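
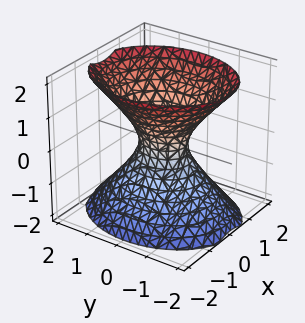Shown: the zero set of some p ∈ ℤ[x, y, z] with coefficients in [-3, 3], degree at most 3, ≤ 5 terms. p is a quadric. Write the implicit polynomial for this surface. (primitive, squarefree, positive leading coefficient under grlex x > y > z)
3*x^2 + 2*y^2 - 2*z^2 - 1

First, the degree is 2 — one connected sheet with a waist; a quadric.
Then, symmetries: mirror symmetry x ↦ −x ⇒ only even powers of x; the y ↦ −y reflection is a symmetry, so y appears only in even powers; the z ↦ −z reflection is a symmetry, so z appears only in even powers.
Then, checking where it meets the axes: no z-intercept at any integer in the box.
Finally, the integer polynomial consistent with all of this is the stated p.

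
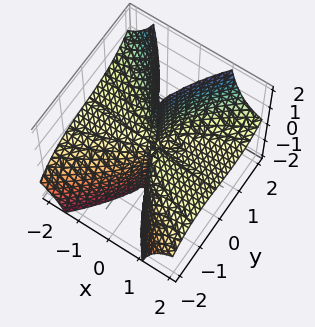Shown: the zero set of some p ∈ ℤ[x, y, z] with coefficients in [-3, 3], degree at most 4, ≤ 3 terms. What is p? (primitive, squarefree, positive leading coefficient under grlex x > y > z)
(a) deg p = 3. A generic line meets the surface in up to 3 points.
(b) From the visible intercepts: every point of the z-axis in the box is on the surface; every point of the x-axis in the box is on the surface; it crosses the y-axis at the gridline y = 0.
(c) Fitting integer coefficients to these (and the overall shape) gives p.

3*x^2*z - y^3 + x*y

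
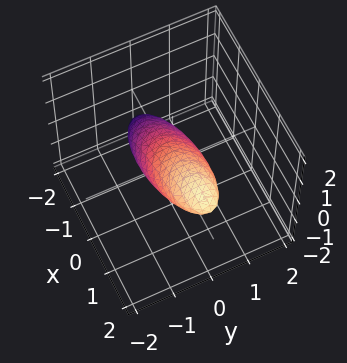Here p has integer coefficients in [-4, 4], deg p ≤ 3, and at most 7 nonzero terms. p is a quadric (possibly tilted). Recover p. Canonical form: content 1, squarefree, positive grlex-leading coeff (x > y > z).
x^2 - 3*x*z + 2*y^2 + 3*z^2 - 1

1. The degree is 2 — the shape is more complex than any degree-1 surface.
2. From the visible intercepts: among the integer gridlines, it crosses the x-axis at x ∈ {-1, 1}.
3. Matching integer coefficients to the picture gives p.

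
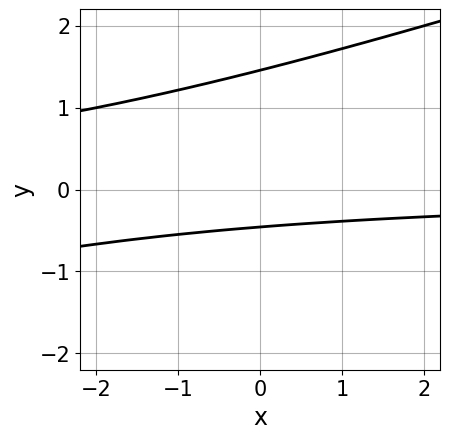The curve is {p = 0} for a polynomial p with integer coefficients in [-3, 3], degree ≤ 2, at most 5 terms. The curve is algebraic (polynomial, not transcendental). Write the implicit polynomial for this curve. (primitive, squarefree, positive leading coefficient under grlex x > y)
x*y - 3*y^2 + 3*y + 2

1. The degree is 2 — the shape is more complex than any degree-1 curve.
2. Reading off the gridlines: the curve avoids every integer x-axis point in the box.
3. Putting this together gives p.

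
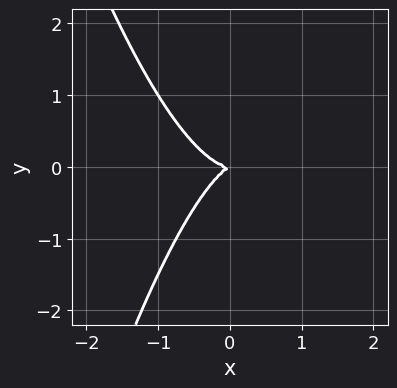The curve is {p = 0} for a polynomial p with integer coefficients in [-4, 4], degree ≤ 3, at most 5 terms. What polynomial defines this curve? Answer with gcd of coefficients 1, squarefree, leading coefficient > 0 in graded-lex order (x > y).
1. The degree is 3 — the shape is more complex than any degree-2 curve.
2. From the axis intercepts and sections: it meets the y-axis at y = 0 (among the integer gridlines); it crosses the x-axis at the gridline x = 0.
3. These observations pin down the coefficients.

3*x^3 - x*y + 2*y^2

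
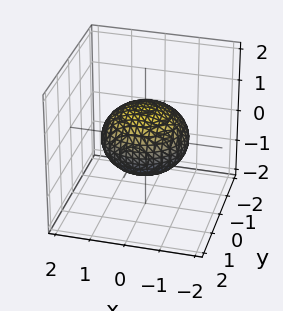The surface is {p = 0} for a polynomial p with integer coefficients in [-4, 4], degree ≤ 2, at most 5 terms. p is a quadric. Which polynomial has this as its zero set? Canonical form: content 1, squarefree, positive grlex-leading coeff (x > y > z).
(a) The degree is 2 — bounded and convex; a quadric.
(b) Symmetries: the surface is invariant under rotation about z: p = q(x² + y², z); mirror symmetry z ↦ −z ⇒ only even powers of z.
(c) Checking where it meets the axes: a circular section at z = 0 has radius between 1 and 2; among the integer gridlines, it crosses the z-axis at z ∈ {-1, 1}.
(d) Together with the visible shape, these determine p as stated.

2*x^2 + 2*y^2 + 3*z^2 - 3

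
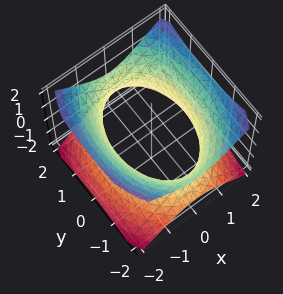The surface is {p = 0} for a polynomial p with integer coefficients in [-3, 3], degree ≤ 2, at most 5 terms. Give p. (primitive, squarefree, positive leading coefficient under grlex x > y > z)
1. deg p = 2.
2. Symmetries: the x ↦ −x reflection is a symmetry, so x appears only in even powers; mirror symmetry y ↦ −y ⇒ only even powers of y; the z ↦ −z reflection is a symmetry, so z appears only in even powers.
3. Checking where it meets the axes: no z-intercept at any integer in the box.
4. Fitting integer coefficients to these (and the overall shape) gives p.

2*x^2 + y^2 - 2*z^2 - 3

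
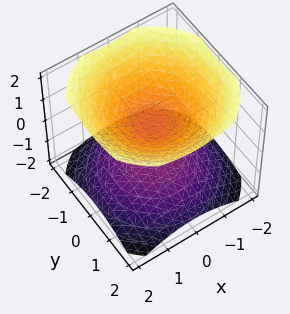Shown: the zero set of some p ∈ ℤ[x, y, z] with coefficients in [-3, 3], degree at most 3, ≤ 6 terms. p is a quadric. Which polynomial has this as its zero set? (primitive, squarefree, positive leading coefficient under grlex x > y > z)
I count 2 distinct pieces. They look like related sheets of one shape, so recover p as a whole.
deg p = 2. Two sheets facing apart; a quadric.
Symmetries: the z-axis is an axis of rotation, so x and y enter only as x² + y²; mirror symmetry z ↦ −z ⇒ only even powers of z.
From the visible intercepts: no y-intercept at any integer in the box; the surface avoids every integer x-axis point in the box; a circular section at z = 1 has radius exactly 1.
Assembling these constraints gives the stated polynomial.

2*x^2 + 2*y^2 - 3*z^2 + 1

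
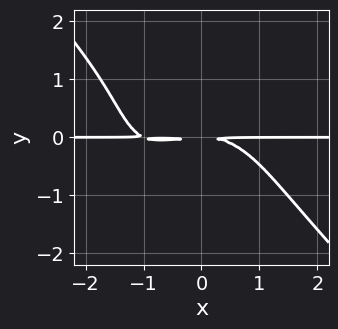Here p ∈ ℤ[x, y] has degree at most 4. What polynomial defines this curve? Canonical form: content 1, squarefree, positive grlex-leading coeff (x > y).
deg p = 4. No degree-3 curve has this shape.
From the axis intercepts and sections: every point of the x-axis in the box is on the curve.
Putting this together gives p.

x^3*y + y^4 + x^2*y + x*y^2 + 3*y^2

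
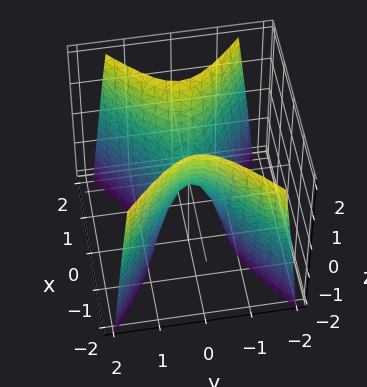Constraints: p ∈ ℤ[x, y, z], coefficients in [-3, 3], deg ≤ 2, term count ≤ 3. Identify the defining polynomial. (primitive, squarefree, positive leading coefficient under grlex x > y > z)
(a) deg p = 2. A saddle surface; a quadric.
(b) Symmetries: the y ↦ −y reflection is a symmetry, so y appears only in even powers; mirror symmetry x ↦ −x ⇒ only even powers of x.
(c) From the visible intercepts: it meets the z-axis at z = 0 (among the integer gridlines); it crosses the x-axis at the gridline x = 0; it crosses the y-axis at the gridline y = 0.
(d) Solving for integer coefficients yields p as stated.

2*x^2 - 3*y^2 - z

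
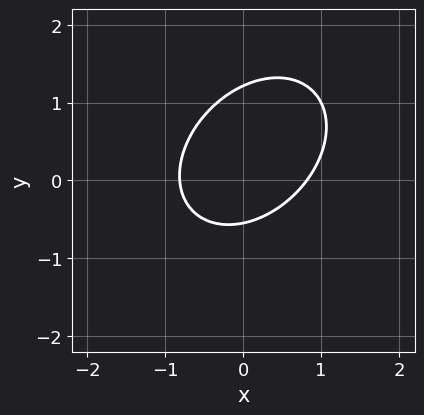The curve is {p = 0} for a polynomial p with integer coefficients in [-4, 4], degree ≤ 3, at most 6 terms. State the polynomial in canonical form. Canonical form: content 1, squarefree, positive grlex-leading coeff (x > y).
3*x^2 - 2*x*y + 3*y^2 - 2*y - 2

1. Degree: no degree-1 curve has this shape, so deg p = 2.
2. Solving for integer coefficients yields p as stated.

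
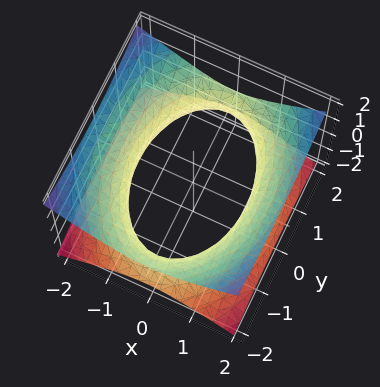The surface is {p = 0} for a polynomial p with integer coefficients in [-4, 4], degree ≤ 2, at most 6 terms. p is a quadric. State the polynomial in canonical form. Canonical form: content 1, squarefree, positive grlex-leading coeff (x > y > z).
2*x^2 + y^2 - 3*z^2 - 3

deg p = 2.
Symmetries: the y ↦ −y reflection is a symmetry, so y appears only in even powers; mirror symmetry z ↦ −z ⇒ only even powers of z; mirror symmetry x ↦ −x ⇒ only even powers of x.
Against the integer gridlines: it misses every integer gridline on the z-axis.
The integer polynomial consistent with all of this is the stated p.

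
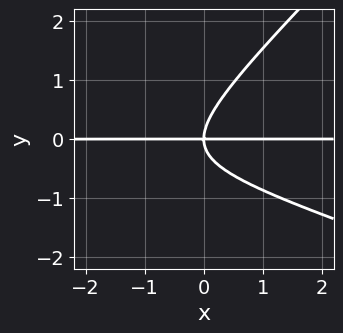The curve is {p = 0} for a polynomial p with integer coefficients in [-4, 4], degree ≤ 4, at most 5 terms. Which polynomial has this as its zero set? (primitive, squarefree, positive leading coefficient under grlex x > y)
x^2*y + 2*x*y^2 - 3*y^3 + 3*x*y

1. The degree is 3 — no degree-2 curve has this shape.
2. Against the integer gridlines: one y-axis crossing is at y = 0; the visible x-axis segment lies entirely on the curve.
3. Together with the visible shape, these determine p as stated.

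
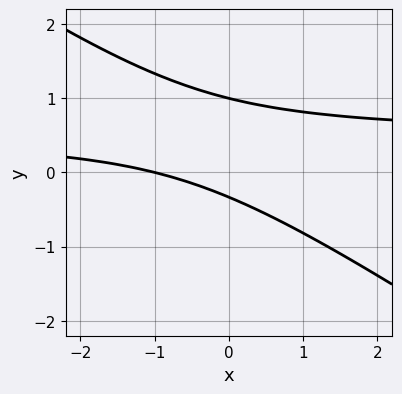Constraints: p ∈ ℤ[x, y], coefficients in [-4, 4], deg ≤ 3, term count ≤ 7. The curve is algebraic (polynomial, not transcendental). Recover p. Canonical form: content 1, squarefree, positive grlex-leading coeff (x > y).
2*x*y + 3*y^2 - x - 2*y - 1

(a) deg p = 2. No degree-1 curve has this shape.
(b) Reading off the gridlines: one y-axis crossing is at y = 1; it meets the x-axis at x = -1 (among the integer gridlines).
(c) Fitting integer coefficients to these (and the overall shape) gives p.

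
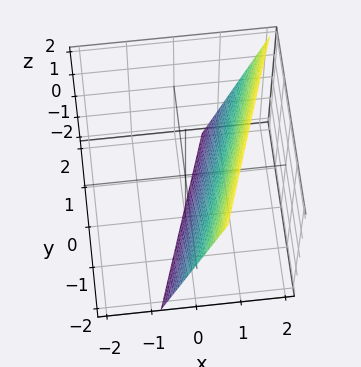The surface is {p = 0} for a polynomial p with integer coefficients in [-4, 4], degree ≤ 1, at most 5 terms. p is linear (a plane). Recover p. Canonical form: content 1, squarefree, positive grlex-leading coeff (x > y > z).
The degree is 1 — every cross-section is a straight line — this is a plane.
From the visible intercepts: it crosses the y-axis at the gridline y = -2; one z-axis crossing is at z = -2.
Fitting integer coefficients to these (and the overall shape) gives p.

3*x - y - z - 2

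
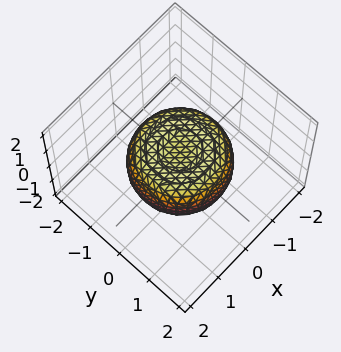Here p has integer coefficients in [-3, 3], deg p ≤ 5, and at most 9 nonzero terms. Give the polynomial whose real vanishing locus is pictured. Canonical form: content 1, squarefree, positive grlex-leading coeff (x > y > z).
x^4 + 2*x^2*y^2 + y^4 - x^2 - y^2 + 2*z^2 - 1

1. The degree is 4 — the shape is more complex than any degree-3 surface.
2. Symmetries: the z-axis is an axis of rotation, so x and y enter only as x² + y².
3. From the visible intercepts: a circular section at z = 0 has radius between 1 and 2.
4. Together with the visible shape, these determine p as stated.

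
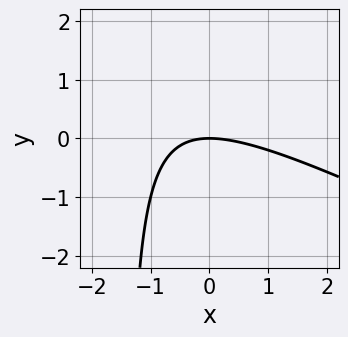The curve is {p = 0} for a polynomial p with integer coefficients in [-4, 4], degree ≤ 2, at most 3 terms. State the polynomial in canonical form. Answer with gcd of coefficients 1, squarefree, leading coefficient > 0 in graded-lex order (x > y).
x^2 + 2*x*y + 3*y

deg p = 2. A generic line meets the curve in up to 2 points.
Reading off the gridlines: it meets the x-axis at x = 0 (among the integer gridlines); one y-axis crossing is at y = 0.
These observations pin down the coefficients.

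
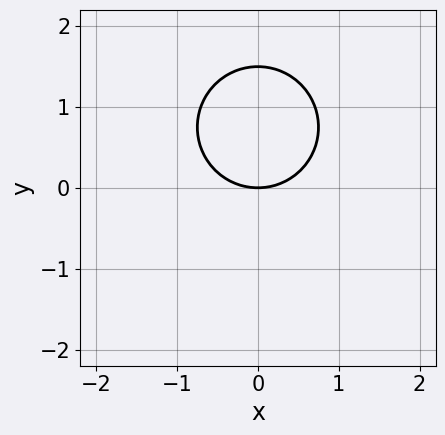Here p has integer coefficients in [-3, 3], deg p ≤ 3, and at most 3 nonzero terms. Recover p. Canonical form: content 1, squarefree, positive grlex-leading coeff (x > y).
2*x^2 + 2*y^2 - 3*y

First, the degree is 2 — a generic line meets the curve in up to 2 points.
Next, symmetries: it's symmetric under x → −x, forcing even powers of x.
Next, from the visible intercepts: one x-axis crossing is at x = 0; it meets the y-axis at y = 0 (among the integer gridlines).
Finally, assembling these constraints gives the stated polynomial.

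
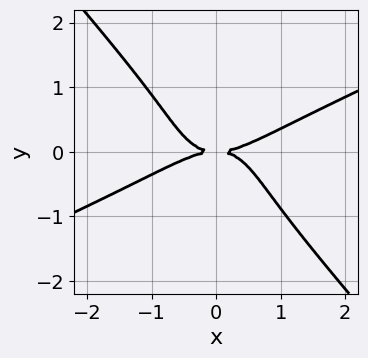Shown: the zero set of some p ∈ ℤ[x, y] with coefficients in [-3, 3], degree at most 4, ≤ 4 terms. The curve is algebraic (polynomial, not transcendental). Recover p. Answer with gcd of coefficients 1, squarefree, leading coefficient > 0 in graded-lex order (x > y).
(a) Degree: no degree-3 curve has this shape, so deg p = 4.
(b) Checking where it meets the axes: it crosses the y-axis at the gridline y = 0; one x-axis crossing is at x = 0.
(c) Together with the visible shape, these determine p as stated.

x^4 - 2*x^3*y - 2*y^4 - 2*y^2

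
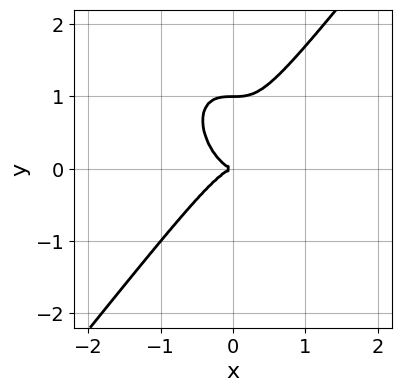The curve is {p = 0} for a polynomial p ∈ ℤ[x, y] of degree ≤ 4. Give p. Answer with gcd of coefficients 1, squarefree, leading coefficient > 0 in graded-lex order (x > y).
2*x^3 - y^3 + y^2

1. Degree: the shape is more complex than any degree-2 curve, so deg p = 3.
2. Checking where it meets the axes: it meets the x-axis at x = 0 (among the integer gridlines); the y-axis gridline crossings are at y ∈ {0, 1}.
3. Putting this together gives p.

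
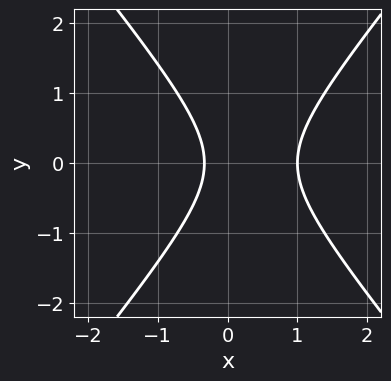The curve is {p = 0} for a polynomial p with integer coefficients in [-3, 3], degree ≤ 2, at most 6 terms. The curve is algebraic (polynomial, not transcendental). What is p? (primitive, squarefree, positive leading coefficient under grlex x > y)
First, the degree is 2 — the shape is more complex than any degree-1 curve.
Next, symmetries: the y ↦ −y reflection is a symmetry, so y appears only in even powers.
Next, from the visible intercepts: one x-axis crossing is at x = 1; it misses every integer gridline on the y-axis.
Finally, the integer polynomial consistent with all of this is the stated p.

3*x^2 - 2*y^2 - 2*x - 1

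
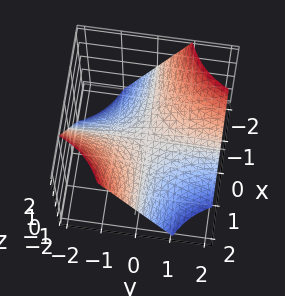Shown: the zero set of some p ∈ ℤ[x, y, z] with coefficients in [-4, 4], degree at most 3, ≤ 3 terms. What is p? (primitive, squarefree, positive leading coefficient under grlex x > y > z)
(a) The degree is 2 — a saddle surface; a quadric.
(b) Observable constraints: the visible y-axis segment lies entirely on the surface; it meets the z-axis at z = 0 (among the integer gridlines); the visible x-axis segment lies entirely on the surface.
(c) Fitting integer coefficients to these (and the overall shape) gives p.

x*y + z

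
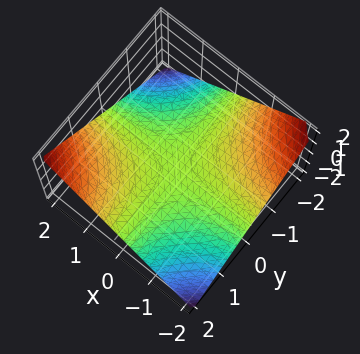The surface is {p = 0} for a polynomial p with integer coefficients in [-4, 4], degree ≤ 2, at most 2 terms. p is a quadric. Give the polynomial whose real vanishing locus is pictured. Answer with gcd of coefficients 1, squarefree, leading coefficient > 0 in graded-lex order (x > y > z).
1. deg p = 2. A saddle surface; a quadric.
2. Observable constraints: it meets the z-axis at z = 0 (among the integer gridlines); every point of the x-axis in the box is on the surface; the visible y-axis segment lies entirely on the surface.
3. Matching integer coefficients to the picture gives p.

x*y - 2*z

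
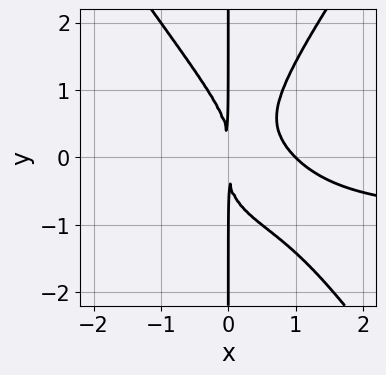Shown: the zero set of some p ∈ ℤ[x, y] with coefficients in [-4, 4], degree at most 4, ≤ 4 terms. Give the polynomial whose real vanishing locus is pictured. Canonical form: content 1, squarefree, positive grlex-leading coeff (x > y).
2*x^3*y - x*y^3 + 2*x^3 - 2*x^2

First, the degree is 4 — the shape is more complex than any degree-3 curve.
Next, from the visible intercepts: it crosses the x-axis at the gridline x = 1; every point of the y-axis in the box is on the curve.
Finally, assembling these constraints gives the stated polynomial.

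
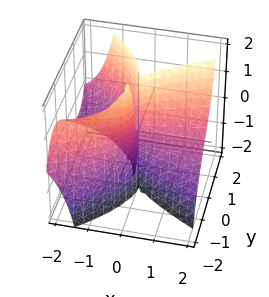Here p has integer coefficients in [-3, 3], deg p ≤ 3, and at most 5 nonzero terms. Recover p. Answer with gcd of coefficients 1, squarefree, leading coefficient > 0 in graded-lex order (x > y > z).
The degree is 3 — the shape is more complex than any degree-2 surface.
Against the integer gridlines: the visible z-axis segment lies entirely on the surface; the visible x-axis segment lies entirely on the surface; it meets the y-axis at y = 0 (among the integer gridlines).
Putting this together gives p.

x^2*z - y^3 - 2*x*y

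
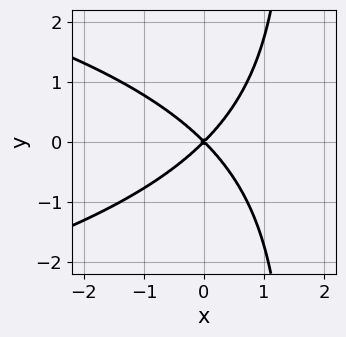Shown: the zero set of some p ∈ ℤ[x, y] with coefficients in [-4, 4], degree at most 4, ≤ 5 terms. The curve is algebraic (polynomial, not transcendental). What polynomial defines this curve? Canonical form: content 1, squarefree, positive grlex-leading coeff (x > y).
(a) deg p = 3. No degree-2 curve has this shape.
(b) Symmetries: the y ↦ −y reflection is a symmetry, so y appears only in even powers.
(c) From the visible intercepts: it crosses the x-axis at the gridline x = 0; it crosses the y-axis at the gridline y = 0.
(d) Fitting integer coefficients to these (and the overall shape) gives p.

2*x*y^2 + 3*x^2 - 3*y^2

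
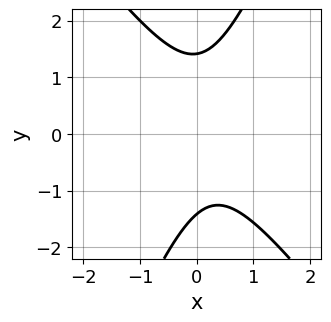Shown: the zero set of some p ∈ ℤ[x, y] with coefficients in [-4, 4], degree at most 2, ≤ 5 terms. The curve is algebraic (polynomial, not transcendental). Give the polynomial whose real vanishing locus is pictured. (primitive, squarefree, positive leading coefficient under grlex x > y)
3*x^2 + x*y - y^2 - x + 2

deg p = 2.
Observable constraints: it misses every integer gridline on the x-axis.
Together with the visible shape, these determine p as stated.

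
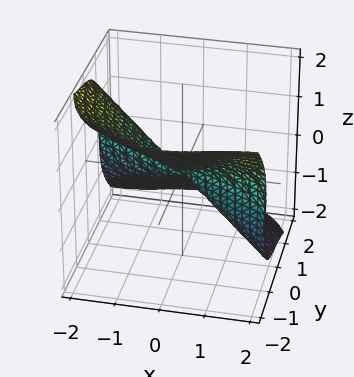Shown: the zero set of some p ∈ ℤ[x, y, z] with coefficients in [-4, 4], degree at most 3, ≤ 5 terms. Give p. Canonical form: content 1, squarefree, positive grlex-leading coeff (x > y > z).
2*x^3 + 3*x^2*y + 3*y^3 - 2*y*z^2 + 3*z^3

(a) The degree is 3 — the shape is more complex than any degree-2 surface.
(b) Observable constraints: it crosses the z-axis at the gridline z = 0; it crosses the x-axis at the gridline x = 0.
(c) These observations pin down the coefficients.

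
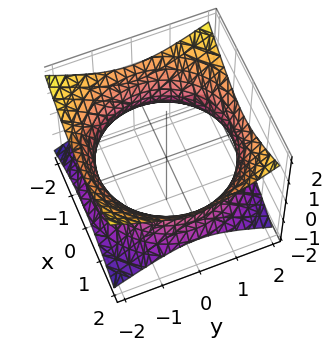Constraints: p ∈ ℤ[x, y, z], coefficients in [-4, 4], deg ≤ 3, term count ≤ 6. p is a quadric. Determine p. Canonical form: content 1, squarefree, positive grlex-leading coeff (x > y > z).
x^2 + y^2 - 2*z^2 - 3

(a) Degree: an hourglass — one-sheet hyperboloid; a quadric, so deg p = 2.
(b) Symmetries: it's symmetric under z → −z, forcing even powers of z; the z-axis is an axis of rotation, so x and y enter only as x² + y².
(c) Observable constraints: the surface avoids every integer z-axis point in the box; a circular section at z = 0 has radius between 1 and 2.
(d) Fitting integer coefficients to these (and the overall shape) gives p.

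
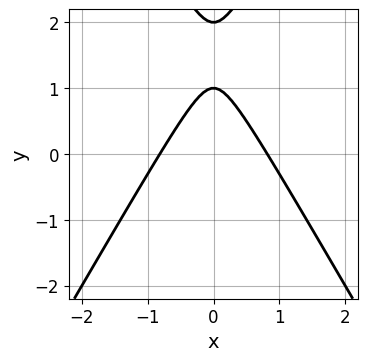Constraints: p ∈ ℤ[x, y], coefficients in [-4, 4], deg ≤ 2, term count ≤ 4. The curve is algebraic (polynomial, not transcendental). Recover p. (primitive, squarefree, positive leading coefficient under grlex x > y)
(a) Degree: a generic line meets the curve in up to 2 points, so deg p = 2.
(b) Symmetries: mirror symmetry x ↦ −x ⇒ only even powers of x.
(c) Against the integer gridlines: the y-axis gridline crossings are at y ∈ {1, 2}.
(d) Matching integer coefficients to the picture gives p.

3*x^2 - y^2 + 3*y - 2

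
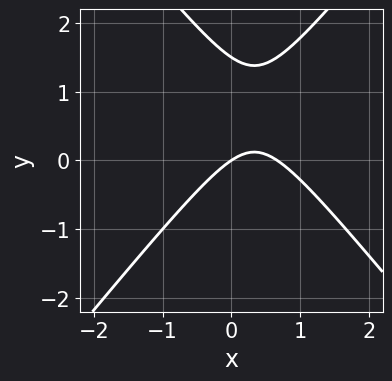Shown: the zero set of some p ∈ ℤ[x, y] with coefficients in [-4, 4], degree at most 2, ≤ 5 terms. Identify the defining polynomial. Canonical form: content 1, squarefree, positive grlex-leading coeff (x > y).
3*x^2 - 2*y^2 - 2*x + 3*y

Degree: the shape is more complex than any degree-1 curve, so deg p = 2.
Observable constraints: it meets the x-axis at x = 0 (among the integer gridlines); it meets the y-axis at y = 0 (among the integer gridlines).
Matching integer coefficients to the picture gives p.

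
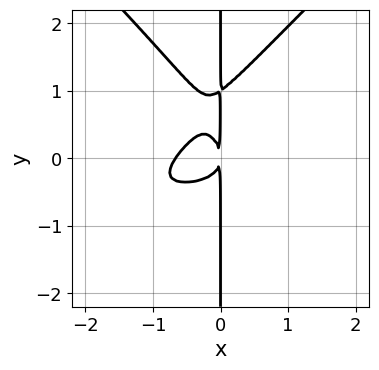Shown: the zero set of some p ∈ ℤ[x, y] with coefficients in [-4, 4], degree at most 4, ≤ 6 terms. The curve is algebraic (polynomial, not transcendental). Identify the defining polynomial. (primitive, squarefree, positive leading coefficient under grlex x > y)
3*x^3*y - 3*x*y^3 + 3*x^3 + 3*x*y^2 + 2*x^2

(a) The degree is 4 — a generic line meets the curve in up to 4 points.
(b) Checking where it meets the axes: every point of the y-axis in the box is on the curve.
(c) Together with the visible shape, these determine p as stated.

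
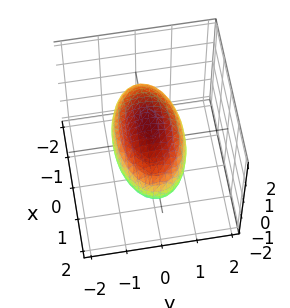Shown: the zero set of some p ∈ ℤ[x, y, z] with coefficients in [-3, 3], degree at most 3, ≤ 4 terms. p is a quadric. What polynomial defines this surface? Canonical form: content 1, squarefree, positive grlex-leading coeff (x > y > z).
x^2 + 3*y^2 + 3*z^2 - 3

First, deg p = 2.
Next, symmetries: mirror symmetry y ↦ −y ⇒ only even powers of y; the x ↦ −x reflection is a symmetry, so x appears only in even powers; mirror symmetry z ↦ −z ⇒ only even powers of z.
Next, from the axis intercepts and sections: among the integer gridlines, it crosses the z-axis at z ∈ {-1, 1}; among the integer gridlines, it crosses the y-axis at y ∈ {-1, 1}.
Finally, assembling these constraints gives the stated polynomial.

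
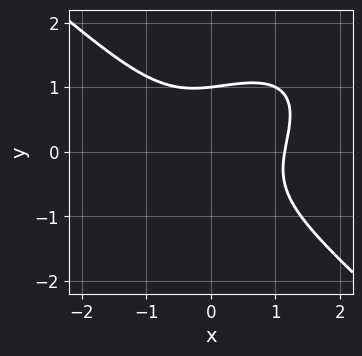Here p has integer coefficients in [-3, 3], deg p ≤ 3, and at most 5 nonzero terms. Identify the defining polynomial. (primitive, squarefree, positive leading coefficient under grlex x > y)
1. deg p = 3. The shape is more complex than any degree-2 curve.
2. From the visible intercepts: one y-axis crossing is at y = 1.
3. These observations pin down the coefficients.

2*x^3 - x^2*y - x*y^2 + 3*y^3 - 3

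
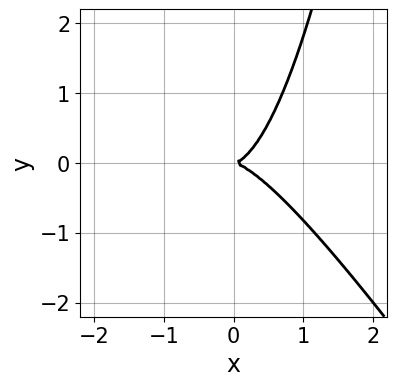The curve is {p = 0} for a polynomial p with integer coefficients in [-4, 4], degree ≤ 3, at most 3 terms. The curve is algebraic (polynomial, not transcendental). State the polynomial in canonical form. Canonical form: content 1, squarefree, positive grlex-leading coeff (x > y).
3*x^3 + 2*x^2*y - 2*y^2

1. The degree is 3 — the shape is more complex than any degree-2 curve.
2. Observable constraints: it crosses the x-axis at the gridline x = 0; one y-axis crossing is at y = 0.
3. Assembling these constraints gives the stated polynomial.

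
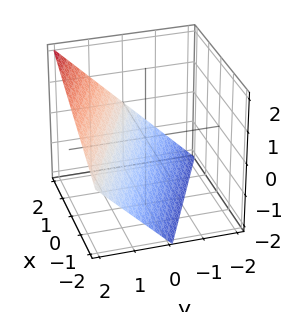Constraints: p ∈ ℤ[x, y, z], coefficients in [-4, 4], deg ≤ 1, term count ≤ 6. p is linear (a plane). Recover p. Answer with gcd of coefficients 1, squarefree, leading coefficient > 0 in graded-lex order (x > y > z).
x + 2*y - 2*z - 2

First, degree: the surface is flat (a plane), so deg p = 1.
Next, from the axis intercepts and sections: it meets the x-axis at x = 2 (among the integer gridlines); one y-axis crossing is at y = 1; one z-axis crossing is at z = -1.
Finally, putting this together gives p.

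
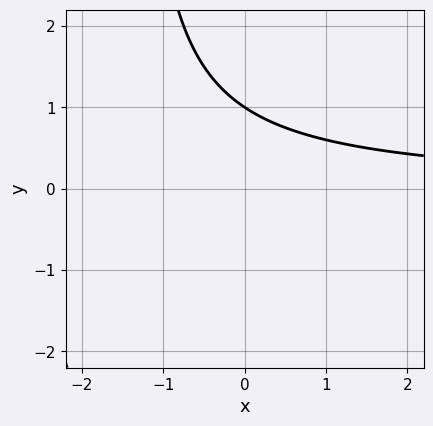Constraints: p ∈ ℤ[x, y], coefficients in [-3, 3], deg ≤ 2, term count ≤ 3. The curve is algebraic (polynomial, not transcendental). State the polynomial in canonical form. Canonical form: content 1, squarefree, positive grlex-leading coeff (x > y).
deg p = 2. A generic line meets the curve in up to 2 points.
Against the integer gridlines: it crosses the y-axis at the gridline y = 1; it misses every integer gridline on the x-axis.
Assembling these constraints gives the stated polynomial.

2*x*y + 3*y - 3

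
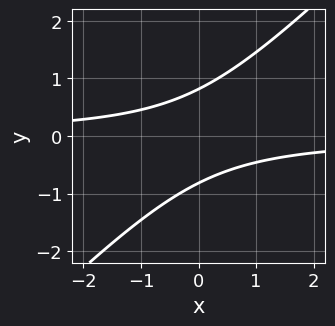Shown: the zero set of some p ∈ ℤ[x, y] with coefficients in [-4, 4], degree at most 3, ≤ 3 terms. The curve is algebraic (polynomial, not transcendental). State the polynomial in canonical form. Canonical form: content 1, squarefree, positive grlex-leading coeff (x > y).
(a) deg p = 2.
(b) Checking where it meets the axes: no x-intercept at any integer in the box.
(c) These observations pin down the coefficients.

3*x*y - 3*y^2 + 2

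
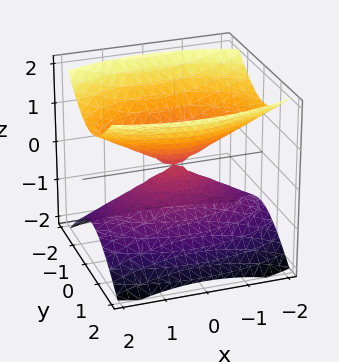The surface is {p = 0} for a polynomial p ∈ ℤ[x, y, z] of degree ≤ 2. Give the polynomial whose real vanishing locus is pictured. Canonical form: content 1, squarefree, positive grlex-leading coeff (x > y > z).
x^2 + 3*y^2 - 3*z^2

First, the picture has 2 separate pieces.
Next, the degree is 2 — a double cone through the origin; a quadric.
Next, symmetries: the y ↦ −y reflection is a symmetry, so y appears only in even powers; the x ↦ −x reflection is a symmetry, so x appears only in even powers; mirror symmetry z ↦ −z ⇒ only even powers of z.
Next, observable constraints: it meets the x-axis at x = 0 (among the integer gridlines); one y-axis crossing is at y = 0.
Finally, together with the visible shape, these determine p as stated.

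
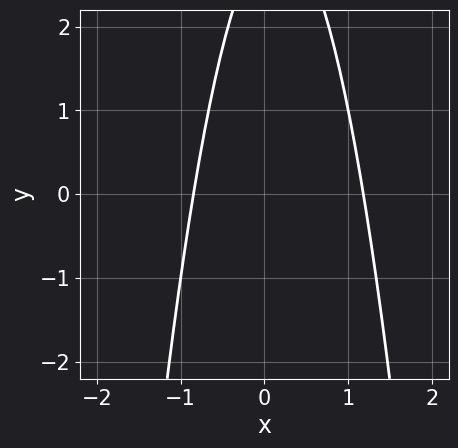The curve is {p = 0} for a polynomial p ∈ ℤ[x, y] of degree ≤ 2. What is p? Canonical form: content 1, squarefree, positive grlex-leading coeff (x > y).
The degree is 2 — no degree-1 curve has this shape.
Observable constraints: the curve avoids every integer y-axis point in the box.
Solving for integer coefficients yields p as stated.

3*x^2 - x + y - 3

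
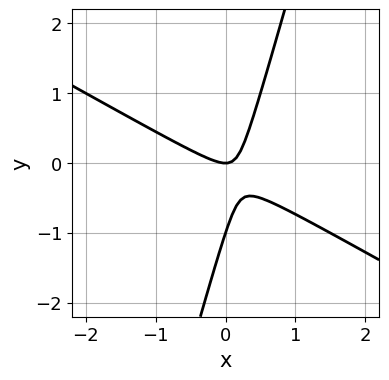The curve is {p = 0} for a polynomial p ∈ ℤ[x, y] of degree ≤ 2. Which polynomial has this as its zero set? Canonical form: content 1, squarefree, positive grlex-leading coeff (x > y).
1. Degree: the shape is more complex than any degree-1 curve, so deg p = 2.
2. Reading off the gridlines: it meets the x-axis at x = 0 (among the integer gridlines); among the integer gridlines, it crosses the y-axis at y ∈ {-1, 0}.
3. The integer polynomial consistent with all of this is the stated p.

2*x^2 + 3*x*y - y^2 - y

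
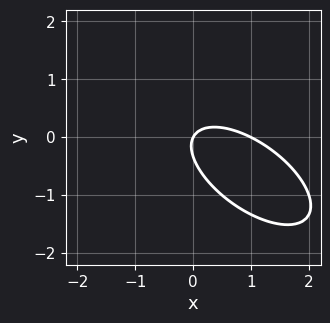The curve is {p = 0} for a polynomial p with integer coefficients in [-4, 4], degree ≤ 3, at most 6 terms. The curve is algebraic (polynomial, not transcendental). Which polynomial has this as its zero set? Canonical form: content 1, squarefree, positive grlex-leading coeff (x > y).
First, the degree is 2 — no degree-1 curve has this shape.
Next, against the integer gridlines: it crosses the y-axis at the gridline y = 0; among the integer gridlines, it crosses the x-axis at x ∈ {0, 1}.
Finally, fitting integer coefficients to these (and the overall shape) gives p.

2*x^2 + 3*x*y + 3*y^2 - 2*x + y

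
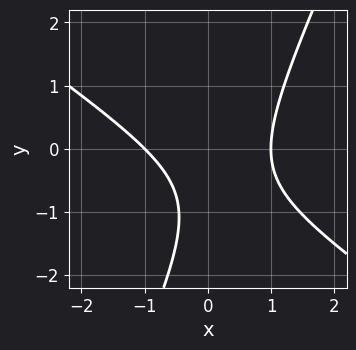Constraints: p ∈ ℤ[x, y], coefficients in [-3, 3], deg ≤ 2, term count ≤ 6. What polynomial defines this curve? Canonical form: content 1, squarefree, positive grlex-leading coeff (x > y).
3*x^2 + 3*x*y - 2*y^2 - 3*y - 3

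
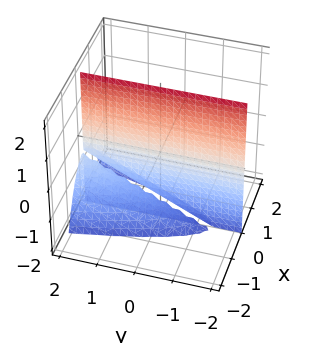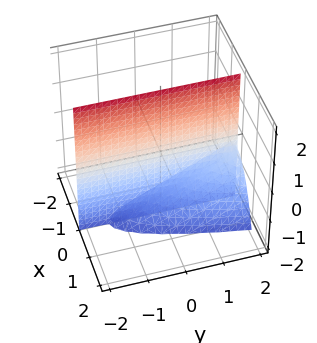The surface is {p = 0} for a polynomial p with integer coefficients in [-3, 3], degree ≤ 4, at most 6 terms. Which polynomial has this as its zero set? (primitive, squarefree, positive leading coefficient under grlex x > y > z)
I count 2 distinct pieces. They look like related sheets of one shape, so recover p as a whole.
deg p = 3. The shape is more complex than any degree-2 surface.
Reading off the gridlines: it crosses the x-axis at the gridline x = 0; the visible z-axis segment lies entirely on the surface; every point of the y-axis in the box is on the surface.
Matching integer coefficients to the picture gives p.

2*x^3 - x*y + 2*x*z + 3*x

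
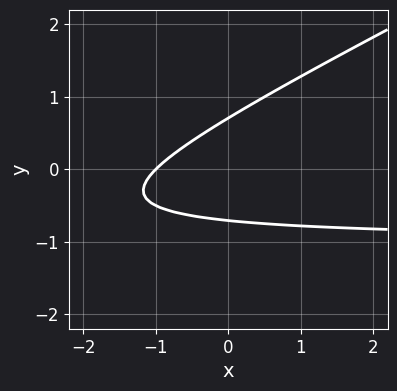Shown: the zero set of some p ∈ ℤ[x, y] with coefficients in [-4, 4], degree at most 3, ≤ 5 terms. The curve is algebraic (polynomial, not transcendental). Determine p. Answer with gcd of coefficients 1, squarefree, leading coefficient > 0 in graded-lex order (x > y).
1. deg p = 2.
2. From the axis intercepts and sections: one x-axis crossing is at x = -1.
3. Together with the visible shape, these determine p as stated.

x*y - 2*y^2 + x + 1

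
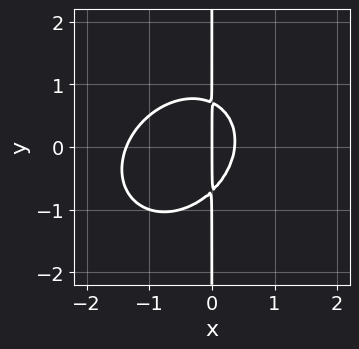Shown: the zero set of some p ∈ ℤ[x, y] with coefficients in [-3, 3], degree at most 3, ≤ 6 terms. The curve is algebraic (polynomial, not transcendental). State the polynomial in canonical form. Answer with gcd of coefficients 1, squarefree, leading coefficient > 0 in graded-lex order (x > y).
Degree: a generic line meets the curve in up to 3 points, so deg p = 3.
Reading off the gridlines: it crosses the x-axis at the gridline x = 0; the visible y-axis segment lies entirely on the curve.
Solving for integer coefficients yields p as stated.

2*x^3 - x^2*y + 2*x*y^2 + 2*x^2 - x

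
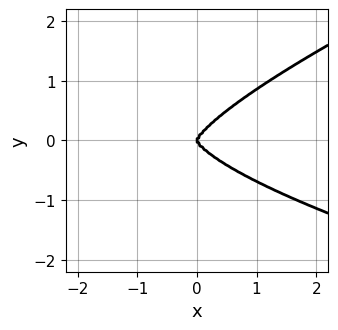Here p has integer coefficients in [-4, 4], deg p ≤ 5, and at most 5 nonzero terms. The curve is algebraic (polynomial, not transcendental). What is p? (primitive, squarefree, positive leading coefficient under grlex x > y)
x*y^3 - 3*y^4 + x^3

First, the degree is 4 — no degree-3 curve has this shape.
Then, checking where it meets the axes: it meets the y-axis at y = 0 (among the integer gridlines); it crosses the x-axis at the gridline x = 0.
Finally, putting this together gives p.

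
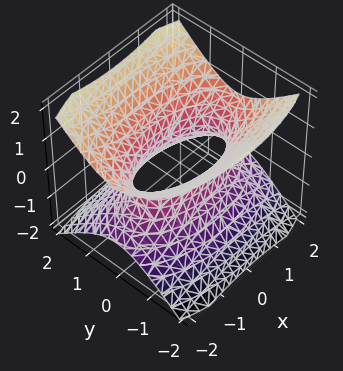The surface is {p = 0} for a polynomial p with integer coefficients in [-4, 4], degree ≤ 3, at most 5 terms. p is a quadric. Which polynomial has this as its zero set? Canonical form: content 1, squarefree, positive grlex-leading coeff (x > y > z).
(a) deg p = 2. An hourglass — one-sheet hyperboloid; a quadric.
(b) Symmetries: it's symmetric under z → −z, forcing even powers of z; the y ↦ −y reflection is a symmetry, so y appears only in even powers; it's symmetric under x → −x, forcing even powers of x.
(c) From the axis intercepts and sections: it misses every integer gridline on the z-axis.
(d) These observations pin down the coefficients.

x^2 + 3*y^2 - 3*z^2 - 2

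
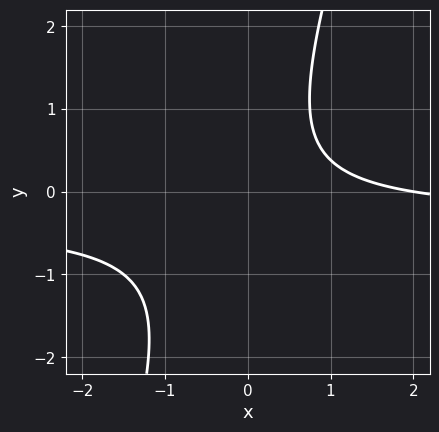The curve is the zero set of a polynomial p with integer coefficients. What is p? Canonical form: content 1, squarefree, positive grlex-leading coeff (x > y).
3*x*y - y^2 + x - 2

1. The degree is 2 — no degree-1 curve has this shape.
2. From the visible intercepts: it misses every integer gridline on the y-axis; it meets the x-axis at x = 2 (among the integer gridlines).
3. Together with the visible shape, these determine p as stated.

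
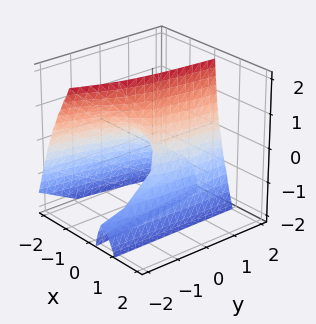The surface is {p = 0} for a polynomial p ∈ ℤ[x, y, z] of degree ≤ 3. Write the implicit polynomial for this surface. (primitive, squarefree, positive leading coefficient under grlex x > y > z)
Degree: a generic line meets the surface in up to 3 points, so deg p = 3.
Observable constraints: every point of the z-axis in the box is on the surface; among the integer gridlines, it crosses the x-axis at x ∈ {-1, 0}; it meets the y-axis at y = 0 (among the integer gridlines).
Assembling these constraints gives the stated polynomial.

3*x^3 + 3*x^2 + x*y + 3*x*z - y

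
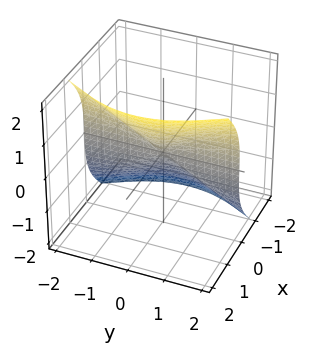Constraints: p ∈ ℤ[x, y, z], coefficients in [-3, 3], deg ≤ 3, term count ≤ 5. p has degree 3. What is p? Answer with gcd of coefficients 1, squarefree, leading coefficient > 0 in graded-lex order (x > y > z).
2*x^3 + 2*x*y^2 - z^3

Degree: no degree-2 surface has this shape, so deg p = 3.
Reading off the gridlines: it crosses the z-axis at the gridline z = 0; it crosses the x-axis at the gridline x = 0; every point of the y-axis in the box is on the surface.
These observations pin down the coefficients.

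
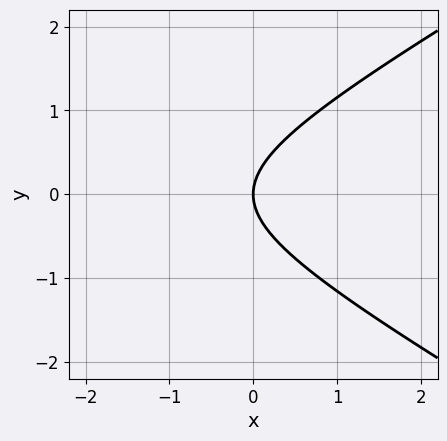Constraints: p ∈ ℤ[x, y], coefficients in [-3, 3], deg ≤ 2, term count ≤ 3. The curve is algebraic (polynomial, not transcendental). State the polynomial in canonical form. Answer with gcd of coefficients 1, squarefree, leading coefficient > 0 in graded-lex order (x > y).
x^2 - 3*y^2 + 3*x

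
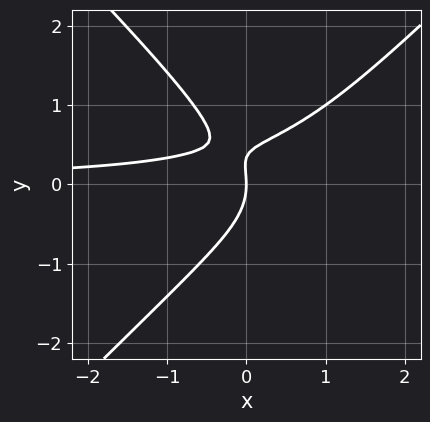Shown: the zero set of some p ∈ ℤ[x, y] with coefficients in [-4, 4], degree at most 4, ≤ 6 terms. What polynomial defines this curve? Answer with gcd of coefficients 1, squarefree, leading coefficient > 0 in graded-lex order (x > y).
3*x^2*y - 3*y^3 - 3*x*y + y^2 + 2*x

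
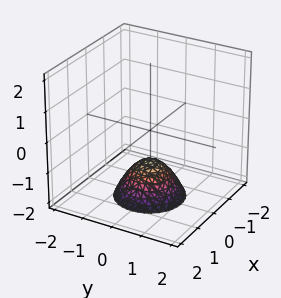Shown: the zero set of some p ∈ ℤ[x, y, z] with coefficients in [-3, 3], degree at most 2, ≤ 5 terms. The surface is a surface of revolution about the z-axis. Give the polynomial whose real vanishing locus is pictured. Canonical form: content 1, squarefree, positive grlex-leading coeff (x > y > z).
First, deg p = 2. The shape is more complex than any degree-1 surface.
Next, by symmetry, the z-axis is an axis of rotation, so x and y enter only as x² + y².
Then, observable constraints: it meets the z-axis at z = -1 (among the integer gridlines); a circular section at z = -2 has radius exactly 1; no x-intercept at any integer in the box; no y-intercept at any integer in the box.
Finally, putting this together gives p.

x^2 + y^2 + z + 1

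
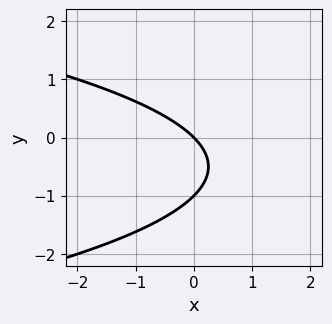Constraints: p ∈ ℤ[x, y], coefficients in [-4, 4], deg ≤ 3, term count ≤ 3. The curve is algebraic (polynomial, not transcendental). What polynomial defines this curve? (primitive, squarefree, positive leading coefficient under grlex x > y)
y^2 + x + y

Degree: the shape is more complex than any degree-1 curve, so deg p = 2.
Against the integer gridlines: it meets the x-axis at x = 0 (among the integer gridlines); the y-axis gridline crossings are at y ∈ {-1, 0}.
Fitting integer coefficients to these (and the overall shape) gives p.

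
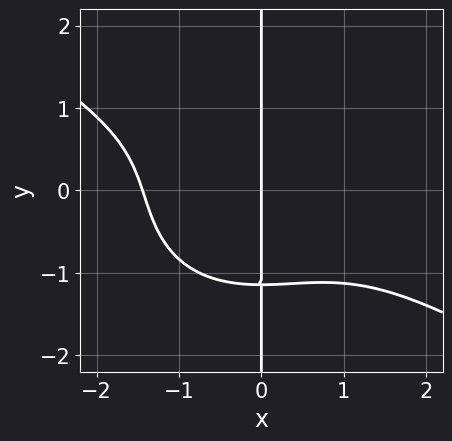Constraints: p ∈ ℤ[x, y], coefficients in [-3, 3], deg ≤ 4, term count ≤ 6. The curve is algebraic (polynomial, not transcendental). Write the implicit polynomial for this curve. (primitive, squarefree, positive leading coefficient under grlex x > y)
(a) The degree is 4 — the shape is more complex than any degree-3 curve.
(b) From the axis intercepts and sections: every point of the y-axis in the box is on the curve; one x-axis crossing is at x = 0.
(c) Fitting integer coefficients to these (and the overall shape) gives p.

x^4 + x^3*y + 2*x*y^3 + 3*x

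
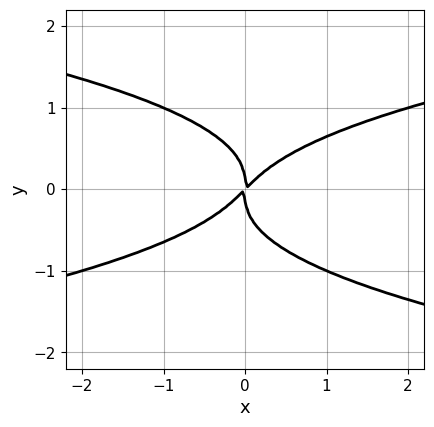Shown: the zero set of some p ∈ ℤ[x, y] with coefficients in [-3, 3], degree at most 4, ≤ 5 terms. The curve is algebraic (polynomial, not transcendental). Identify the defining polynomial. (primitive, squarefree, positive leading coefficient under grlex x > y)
2*y^4 - x^2 + x*y

First, the degree is 4 — no degree-3 curve has this shape.
Next, reading off the gridlines: it meets the y-axis at y = 0 (among the integer gridlines); it meets the x-axis at x = 0 (among the integer gridlines).
Finally, the integer polynomial consistent with all of this is the stated p.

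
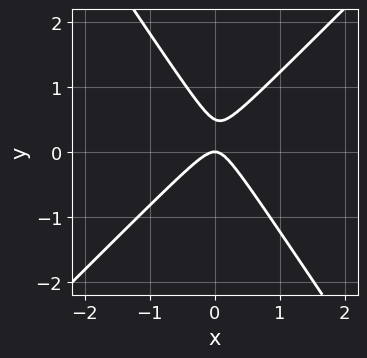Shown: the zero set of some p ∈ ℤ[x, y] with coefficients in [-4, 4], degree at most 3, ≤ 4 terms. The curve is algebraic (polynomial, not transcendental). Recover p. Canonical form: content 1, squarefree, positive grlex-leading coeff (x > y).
3*x^2 - x*y - 2*y^2 + y

deg p = 2. A generic line meets the curve in up to 2 points.
Observable constraints: one x-axis crossing is at x = 0; it crosses the y-axis at the gridline y = 0.
The integer polynomial consistent with all of this is the stated p.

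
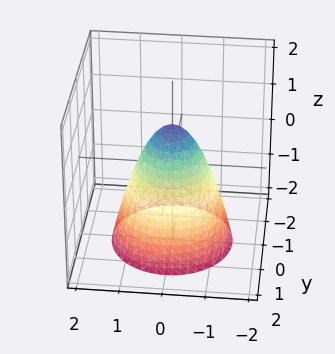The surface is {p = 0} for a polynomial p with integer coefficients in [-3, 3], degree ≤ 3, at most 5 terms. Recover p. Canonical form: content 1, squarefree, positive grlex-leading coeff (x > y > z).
Degree: the shape is more complex than any degree-1 surface, so deg p = 2.
Symmetries: the z-axis is an axis of rotation, so x and y enter only as x² + y².
Checking where it meets the axes: a circular section at z = 0 has radius between 0 and 1; it meets the z-axis at z = 1 (among the integer gridlines).
Together with the visible shape, these determine p as stated.

3*x^2 + 3*y^2 + 2*z - 2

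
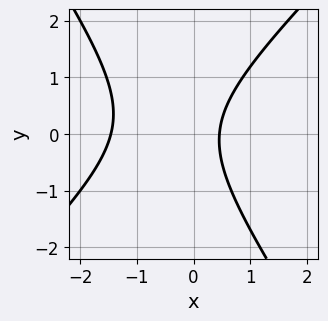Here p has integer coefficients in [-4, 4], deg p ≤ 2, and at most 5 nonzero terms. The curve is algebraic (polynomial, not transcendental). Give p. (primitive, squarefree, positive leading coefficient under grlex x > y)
(a) The degree is 2 — the shape is more complex than any degree-1 curve.
(b) Against the integer gridlines: it misses every integer gridline on the y-axis.
(c) Fitting integer coefficients to these (and the overall shape) gives p.

3*x^2 - x*y - 2*y^2 + 3*x - 2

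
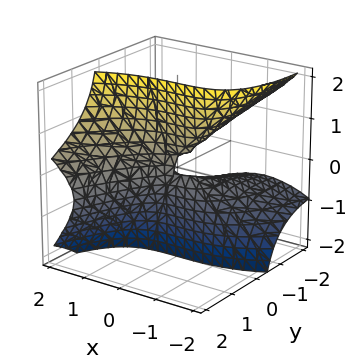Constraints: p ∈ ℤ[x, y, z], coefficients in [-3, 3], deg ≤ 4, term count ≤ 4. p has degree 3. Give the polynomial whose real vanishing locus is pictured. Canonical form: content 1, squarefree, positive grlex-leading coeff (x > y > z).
x^3 - 2*x*y*z - 3*y*z^2 - y^2

1. The degree is 3 — a generic line meets the surface in up to 3 points.
2. Reading off the gridlines: it meets the y-axis at y = 0 (among the integer gridlines); the visible z-axis segment lies entirely on the surface; it crosses the x-axis at the gridline x = 0.
3. These observations pin down the coefficients.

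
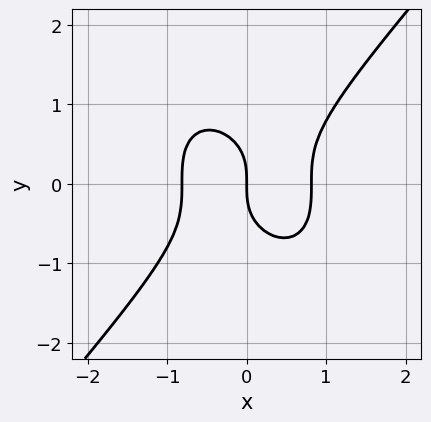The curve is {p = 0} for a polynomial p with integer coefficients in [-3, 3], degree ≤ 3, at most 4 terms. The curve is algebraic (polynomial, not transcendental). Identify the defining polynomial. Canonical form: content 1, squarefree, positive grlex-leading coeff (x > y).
First, degree: the shape is more complex than any degree-2 curve, so deg p = 3.
Next, observable constraints: one x-axis crossing is at x = 0; it crosses the y-axis at the gridline y = 0.
Finally, matching integer coefficients to the picture gives p.

3*x^3 - 2*y^3 - 2*x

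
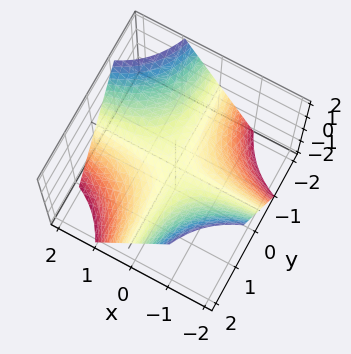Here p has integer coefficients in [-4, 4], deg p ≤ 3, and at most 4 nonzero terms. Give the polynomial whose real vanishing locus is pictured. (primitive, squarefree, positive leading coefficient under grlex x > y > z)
1. deg p = 2. A saddle surface; a quadric.
2. Reading off the gridlines: one z-axis crossing is at z = 0; the visible y-axis segment lies entirely on the surface.
3. Matching integer coefficients to the picture gives p. Check: (-1, 0, 0) on the x-axis lies on the surface, and p(-1, 0, 0) = 0. ✓

x*y + z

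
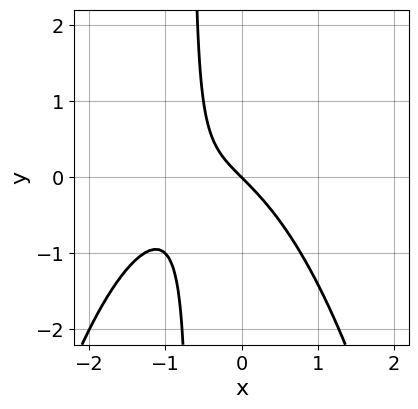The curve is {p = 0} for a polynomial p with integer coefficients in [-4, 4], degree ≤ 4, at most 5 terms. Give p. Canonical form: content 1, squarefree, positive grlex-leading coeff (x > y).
2*x^3 + 3*x^2 + 3*x*y + 2*x + 2*y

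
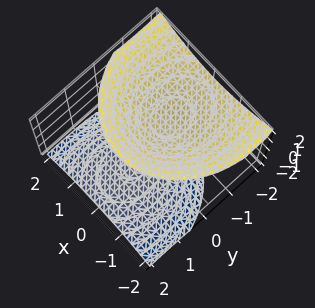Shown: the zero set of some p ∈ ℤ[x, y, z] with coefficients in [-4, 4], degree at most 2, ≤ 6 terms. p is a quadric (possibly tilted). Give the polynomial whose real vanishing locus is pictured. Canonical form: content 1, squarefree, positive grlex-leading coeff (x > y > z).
(a) I count 2 distinct pieces. Treating them together as one polynomial.
(b) deg p = 2. No degree-1 surface has this shape.
(c) Reading off the gridlines: it misses every integer gridline on the y-axis; the z-axis gridline crossings are at z ∈ {-1, 1}; no x-intercept at any integer in the box.
(d) Putting this together gives p.

3*x^2 + 2*y^2 + 3*y*z - 3*z^2 + 3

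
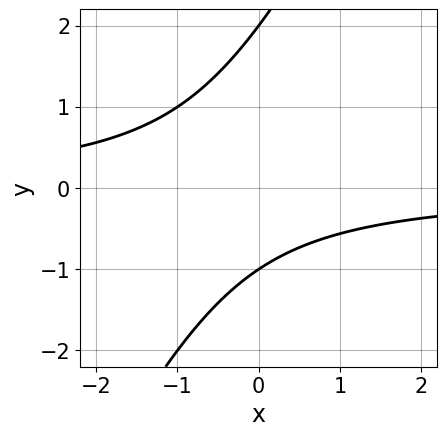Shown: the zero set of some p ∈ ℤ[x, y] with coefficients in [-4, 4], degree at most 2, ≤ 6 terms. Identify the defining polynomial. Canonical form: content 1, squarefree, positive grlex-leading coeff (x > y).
deg p = 2. A generic line meets the curve in up to 2 points.
Against the integer gridlines: it misses every integer gridline on the x-axis; among the integer gridlines, it crosses the y-axis at y ∈ {-1, 2}.
Solving for integer coefficients yields p as stated.

2*x*y - y^2 + y + 2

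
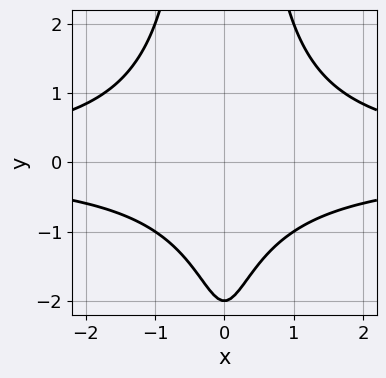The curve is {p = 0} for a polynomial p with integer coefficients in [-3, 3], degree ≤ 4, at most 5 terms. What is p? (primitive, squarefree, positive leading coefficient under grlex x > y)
x^2*y^2 - y - 2

(a) Degree: the shape is more complex than any degree-3 curve, so deg p = 4.
(b) Symmetries: mirror symmetry x ↦ −x ⇒ only even powers of x.
(c) Against the integer gridlines: it meets the y-axis at y = -2 (among the integer gridlines); it misses every integer gridline on the x-axis.
(d) Together with the visible shape, these determine p as stated.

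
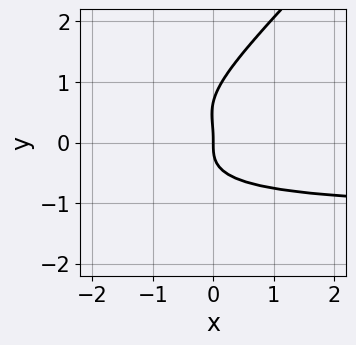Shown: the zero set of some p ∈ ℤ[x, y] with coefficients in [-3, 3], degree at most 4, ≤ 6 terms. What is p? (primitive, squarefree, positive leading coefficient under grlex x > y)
3*x*y^3 - 3*y^4 + 2*x*y^2 + 2*y^3 + 2*x

1. deg p = 4. A generic line meets the curve in up to 4 points.
2. Reading off the gridlines: one x-axis crossing is at x = 0; it meets the y-axis at y = 0 (among the integer gridlines).
3. Fitting integer coefficients to these (and the overall shape) gives p.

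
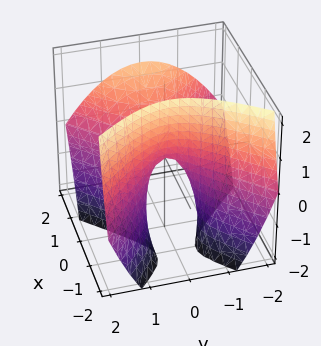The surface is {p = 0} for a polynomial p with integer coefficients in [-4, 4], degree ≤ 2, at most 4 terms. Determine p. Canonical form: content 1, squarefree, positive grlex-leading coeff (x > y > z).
First, degree: the shape is more complex than any degree-1 surface, so deg p = 2.
Next, from the visible intercepts: it crosses the z-axis at the gridline z = 0; it crosses the x-axis at the gridline x = 0; it meets the y-axis at y = 0 (among the integer gridlines).
Finally, fitting integer coefficients to these (and the overall shape) gives p.

3*x^2 - 3*x*z - 3*y^2 - 2*z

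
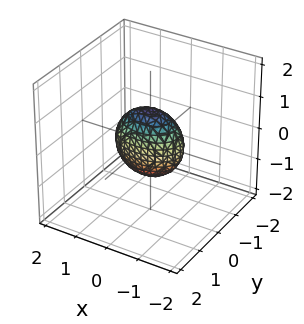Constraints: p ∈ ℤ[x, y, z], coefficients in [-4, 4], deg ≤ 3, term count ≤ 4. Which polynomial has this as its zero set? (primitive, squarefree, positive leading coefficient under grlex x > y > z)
First, degree: a closed, bounded, convex surface; a quadric, so deg p = 2.
Next, symmetries: it's symmetric under x → −x, forcing even powers of x; it's symmetric under y → −y, forcing even powers of y; it's symmetric under z → −z, forcing even powers of z.
Next, against the integer gridlines: among the integer gridlines, it crosses the z-axis at z ∈ {-1, 1}; the x-axis gridline crossings are at x ∈ {-1, 1}.
Finally, together with the visible shape, these determine p as stated.

x^2 + 2*y^2 + z^2 - 1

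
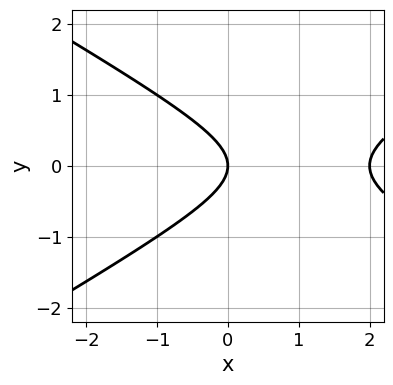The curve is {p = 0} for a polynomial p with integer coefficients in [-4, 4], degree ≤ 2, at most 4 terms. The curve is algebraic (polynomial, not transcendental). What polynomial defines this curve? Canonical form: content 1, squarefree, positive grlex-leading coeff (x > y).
1. deg p = 2. The shape is more complex than any degree-1 curve.
2. Symmetries: the y ↦ −y reflection is a symmetry, so y appears only in even powers.
3. Against the integer gridlines: one y-axis crossing is at y = 0; the x-axis gridline crossings are at x ∈ {0, 2}.
4. Assembling these constraints gives the stated polynomial.

x^2 - 3*y^2 - 2*x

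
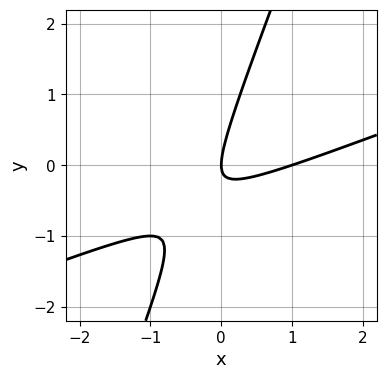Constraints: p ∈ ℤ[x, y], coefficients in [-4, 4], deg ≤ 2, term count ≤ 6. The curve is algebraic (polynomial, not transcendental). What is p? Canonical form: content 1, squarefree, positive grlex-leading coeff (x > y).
x^2 - 3*x*y + y^2 - x

First, degree: the shape is more complex than any degree-1 curve, so deg p = 2.
Next, against the integer gridlines: the x-axis gridline crossings are at x ∈ {0, 1}; one y-axis crossing is at y = 0.
Finally, assembling these constraints gives the stated polynomial.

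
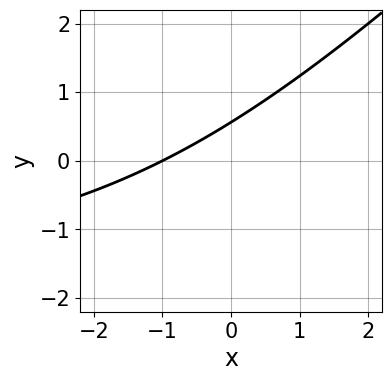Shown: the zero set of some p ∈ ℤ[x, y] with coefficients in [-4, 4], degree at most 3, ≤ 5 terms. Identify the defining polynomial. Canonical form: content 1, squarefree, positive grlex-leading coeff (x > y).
x*y - y^2 + 2*x - 3*y + 2

(a) Degree: no degree-1 curve has this shape, so deg p = 2.
(b) Observable constraints: it crosses the x-axis at the gridline x = -1.
(c) Solving for integer coefficients yields p as stated.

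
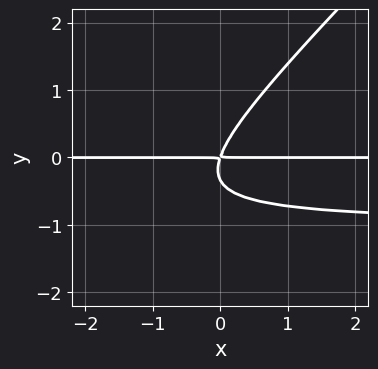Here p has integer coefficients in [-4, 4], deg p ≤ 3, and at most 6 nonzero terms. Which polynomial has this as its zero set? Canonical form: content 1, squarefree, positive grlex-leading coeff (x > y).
The degree is 3 — no degree-2 curve has this shape.
Against the integer gridlines: every point of the x-axis in the box is on the curve.
These observations pin down the coefficients.

3*x*y^2 - 3*y^3 + 3*x*y - y^2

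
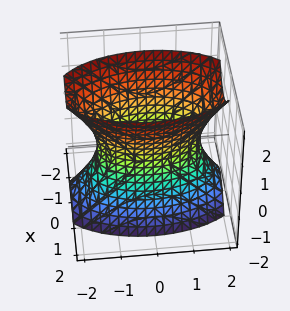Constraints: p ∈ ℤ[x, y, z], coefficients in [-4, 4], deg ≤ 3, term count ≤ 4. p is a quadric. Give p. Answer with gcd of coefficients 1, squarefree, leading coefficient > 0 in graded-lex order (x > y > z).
3*x^2 + y^2 - z^2 - 2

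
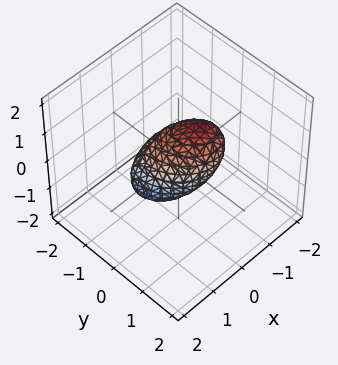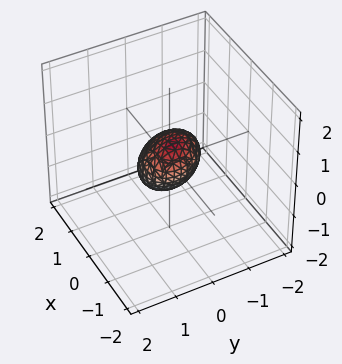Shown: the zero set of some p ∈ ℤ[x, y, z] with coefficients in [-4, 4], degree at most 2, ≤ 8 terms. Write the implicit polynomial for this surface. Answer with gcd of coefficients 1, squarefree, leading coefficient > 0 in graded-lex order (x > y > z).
Degree: a generic line meets the surface in up to 2 points, so deg p = 2.
The integer polynomial consistent with all of this is the stated p.

3*x^2 + 2*x*y + 3*x*z + 3*y^2 + 3*z^2 - 2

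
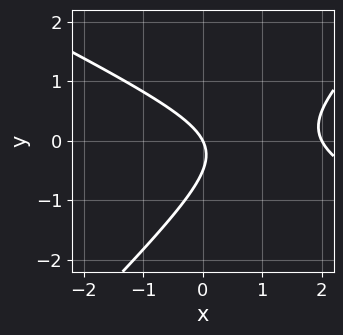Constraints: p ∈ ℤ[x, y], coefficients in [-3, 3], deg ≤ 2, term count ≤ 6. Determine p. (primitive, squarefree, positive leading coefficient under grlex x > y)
x^2 + x*y - 2*y^2 - 2*x - y

First, degree: a generic line meets the curve in up to 2 points, so deg p = 2.
Then, from the axis intercepts and sections: the x-axis gridline crossings are at x ∈ {0, 2}; one y-axis crossing is at y = 0.
Finally, together with the visible shape, these determine p as stated.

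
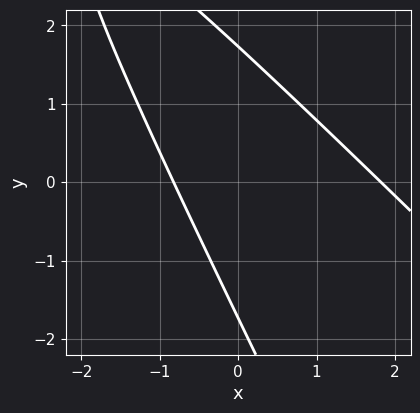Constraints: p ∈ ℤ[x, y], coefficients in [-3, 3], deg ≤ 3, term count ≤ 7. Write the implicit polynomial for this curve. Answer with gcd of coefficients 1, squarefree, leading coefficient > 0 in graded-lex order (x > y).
2*x^2 + 3*x*y + y^2 - 2*x - 3

(a) deg p = 2.
(b) Solving for integer coefficients yields p as stated.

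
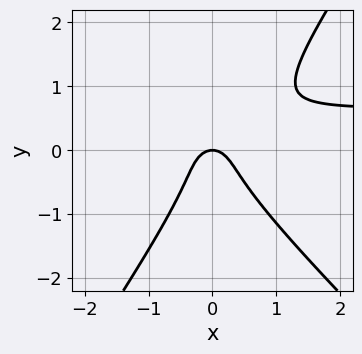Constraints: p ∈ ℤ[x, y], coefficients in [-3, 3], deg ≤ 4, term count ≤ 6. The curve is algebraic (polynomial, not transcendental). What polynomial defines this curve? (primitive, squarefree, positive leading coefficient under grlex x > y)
3*x^2*y + x*y^2 - 2*y^3 - 2*x^2 - y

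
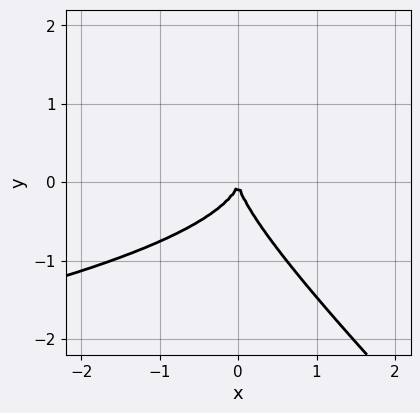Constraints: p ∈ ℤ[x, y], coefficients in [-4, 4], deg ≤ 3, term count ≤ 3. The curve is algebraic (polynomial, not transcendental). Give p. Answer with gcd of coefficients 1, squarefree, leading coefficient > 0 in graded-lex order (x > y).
deg p = 3. The shape is more complex than any degree-2 curve.
Observable constraints: it crosses the x-axis at the gridline x = 0; it crosses the y-axis at the gridline y = 0.
Assembling these constraints gives the stated polynomial.

x*y^2 + y^3 + x^2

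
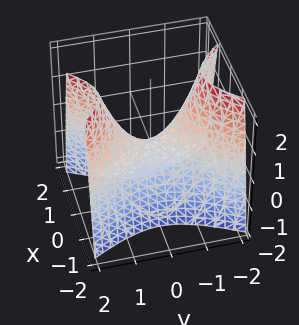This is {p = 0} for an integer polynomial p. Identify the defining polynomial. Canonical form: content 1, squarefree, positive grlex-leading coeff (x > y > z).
2*x^2 - y^2 + z

(a) The degree is 2 — a hyperbolic paraboloid; a quadric.
(b) Symmetries: it's symmetric under y → −y, forcing even powers of y; it's symmetric under x → −x, forcing even powers of x.
(c) From the visible intercepts: it crosses the z-axis at the gridline z = 0; it meets the x-axis at x = 0 (among the integer gridlines).
(d) The integer polynomial consistent with all of this is the stated p.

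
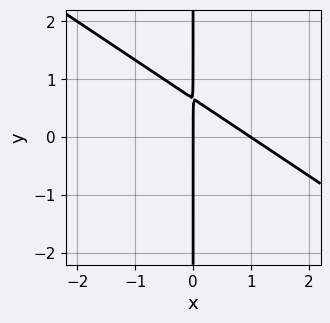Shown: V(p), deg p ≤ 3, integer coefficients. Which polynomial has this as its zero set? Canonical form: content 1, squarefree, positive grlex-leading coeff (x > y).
(a) The degree is 2 — no degree-1 curve has this shape.
(b) Observable constraints: every point of the y-axis in the box is on the curve; among the integer gridlines, it crosses the x-axis at x ∈ {0, 1}.
(c) Fitting integer coefficients to these (and the overall shape) gives p.

2*x^2 + 3*x*y - 2*x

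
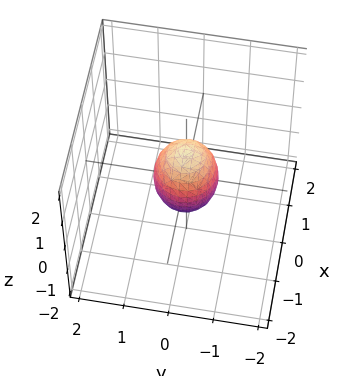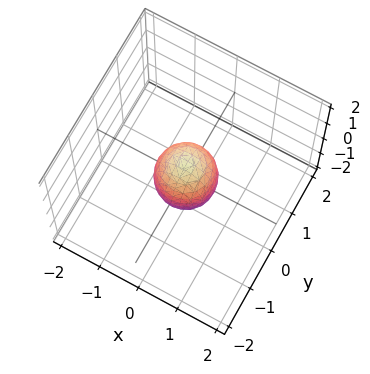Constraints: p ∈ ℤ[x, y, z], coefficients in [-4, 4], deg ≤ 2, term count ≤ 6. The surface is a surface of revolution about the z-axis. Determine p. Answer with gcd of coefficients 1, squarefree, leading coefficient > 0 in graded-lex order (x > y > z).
2*x^2 + 2*y^2 + z^2 - 1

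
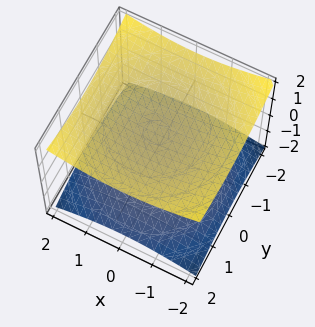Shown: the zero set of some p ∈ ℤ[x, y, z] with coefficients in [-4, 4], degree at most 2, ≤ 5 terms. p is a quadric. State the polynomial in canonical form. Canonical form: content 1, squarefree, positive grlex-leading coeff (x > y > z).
x^2 + y^2 - 3*z^2 + 3

First, I count 2 distinct pieces. Treating them together as one polynomial.
Then, the degree is 2 — two separate bowl-shaped sheets opening away from each other; a quadric.
Next, by symmetry, the z-axis is an axis of rotation, so x and y enter only as x² + y²; the z ↦ −z reflection is a symmetry, so z appears only in even powers.
Next, from the axis intercepts and sections: among the integer gridlines, it crosses the z-axis at z ∈ {-1, 1}; no y-intercept at any integer in the box.
Finally, together with the visible shape, these determine p as stated.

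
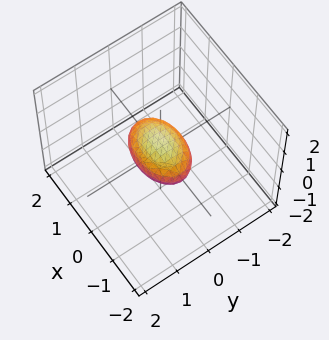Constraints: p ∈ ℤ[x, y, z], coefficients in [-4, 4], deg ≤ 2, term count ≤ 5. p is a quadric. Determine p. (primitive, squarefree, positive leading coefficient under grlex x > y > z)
x^2 + 2*y^2 + 3*z^2 - 1

(a) Degree: bounded and convex; a quadric, so deg p = 2.
(b) Symmetries: mirror symmetry y ↦ −y ⇒ only even powers of y; mirror symmetry x ↦ −x ⇒ only even powers of x; it's symmetric under z → −z, forcing even powers of z.
(c) From the visible intercepts: the x-axis gridline crossings are at x ∈ {-1, 1}.
(d) These observations pin down the coefficients.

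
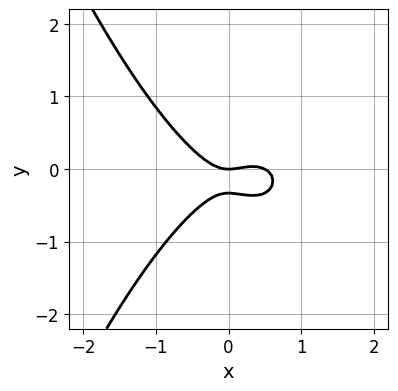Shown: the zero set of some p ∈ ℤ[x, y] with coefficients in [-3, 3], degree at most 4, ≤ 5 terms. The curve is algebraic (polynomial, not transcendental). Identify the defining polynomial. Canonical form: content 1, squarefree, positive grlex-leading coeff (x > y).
2*x^3 - x^2 + 3*y^2 + y

First, deg p = 3. No degree-2 curve has this shape.
Then, reading off the gridlines: one x-axis crossing is at x = 0; it meets the y-axis at y = 0 (among the integer gridlines).
Finally, solving for integer coefficients yields p as stated.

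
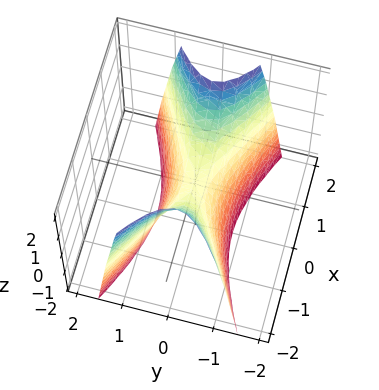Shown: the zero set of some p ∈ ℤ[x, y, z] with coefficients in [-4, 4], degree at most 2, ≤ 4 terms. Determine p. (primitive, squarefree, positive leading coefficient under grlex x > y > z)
x^2 - 3*y^2 - z

First, degree: a saddle surface; a quadric, so deg p = 2.
Next, symmetries: it's symmetric under y → −y, forcing even powers of y; the x ↦ −x reflection is a symmetry, so x appears only in even powers.
Next, from the axis intercepts and sections: it crosses the y-axis at the gridline y = 0; it meets the z-axis at z = 0 (among the integer gridlines); it crosses the x-axis at the gridline x = 0.
Finally, together with the visible shape, these determine p as stated.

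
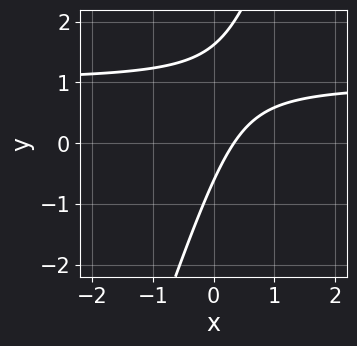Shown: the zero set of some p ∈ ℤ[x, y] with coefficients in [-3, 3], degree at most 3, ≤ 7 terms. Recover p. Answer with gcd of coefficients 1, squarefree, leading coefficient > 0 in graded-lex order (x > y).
Degree: a generic line meets the curve in up to 2 points, so deg p = 2.
Solving for integer coefficients yields p as stated.

3*x*y - y^2 - 3*x + y + 1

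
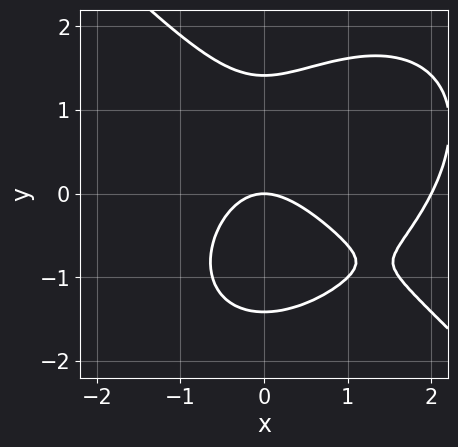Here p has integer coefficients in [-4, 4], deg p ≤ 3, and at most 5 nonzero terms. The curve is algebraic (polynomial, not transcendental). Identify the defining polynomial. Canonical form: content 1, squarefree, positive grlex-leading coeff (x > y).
x^3 + y^3 - 2*x^2 - 2*y

1. The degree is 3 — no degree-2 curve has this shape.
2. Against the integer gridlines: it meets the y-axis at y = 0 (among the integer gridlines); the x-axis gridline crossings are at x ∈ {0, 2}.
3. Putting this together gives p.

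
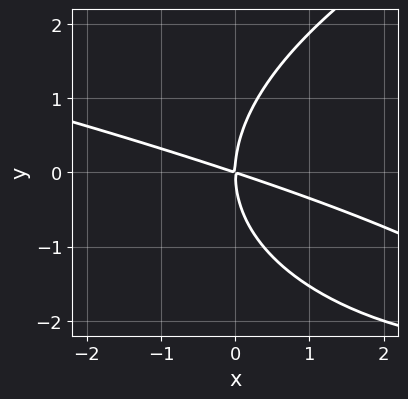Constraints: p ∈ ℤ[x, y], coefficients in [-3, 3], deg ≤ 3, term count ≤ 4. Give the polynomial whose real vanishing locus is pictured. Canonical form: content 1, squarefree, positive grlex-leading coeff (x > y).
Degree: no degree-2 curve has this shape, so deg p = 3.
From the visible intercepts: it crosses the x-axis at the gridline x = 0; it meets the y-axis at y = 0 (among the integer gridlines).
The integer polynomial consistent with all of this is the stated p.

y^3 - x^2 - 3*x*y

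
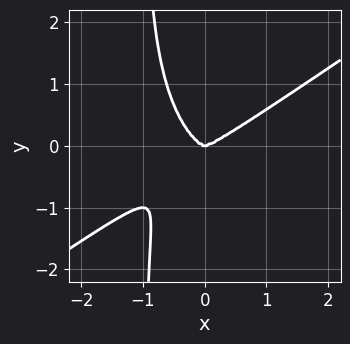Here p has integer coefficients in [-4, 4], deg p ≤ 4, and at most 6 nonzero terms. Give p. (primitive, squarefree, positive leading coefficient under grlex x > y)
First, the degree is 4 — the shape is more complex than any degree-3 curve.
Next, from the axis intercepts and sections: it crosses the y-axis at the gridline y = 0; it meets the x-axis at x = 0 (among the integer gridlines).
Finally, matching integer coefficients to the picture gives p.

x^4 - x^3*y - x*y^3 - y^3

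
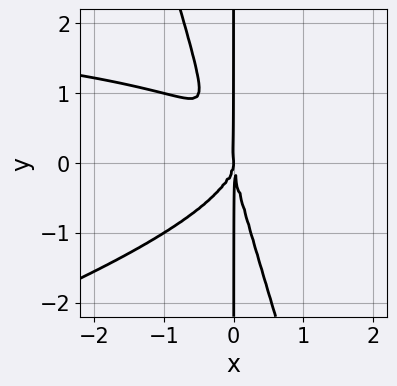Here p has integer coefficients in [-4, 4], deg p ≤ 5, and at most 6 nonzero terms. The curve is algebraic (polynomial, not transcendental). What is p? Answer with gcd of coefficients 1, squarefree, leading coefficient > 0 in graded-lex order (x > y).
(a) Degree: no degree-3 curve has this shape, so deg p = 4.
(b) Reading off the gridlines: every point of the y-axis in the box is on the curve; it crosses the x-axis at the gridline x = 0.
(c) The integer polynomial consistent with all of this is the stated p.

x^3*y - 3*x^2*y^2 - x*y^3 - 3*x^3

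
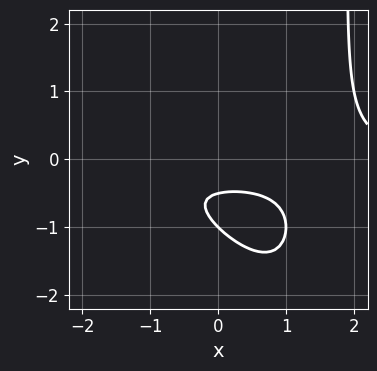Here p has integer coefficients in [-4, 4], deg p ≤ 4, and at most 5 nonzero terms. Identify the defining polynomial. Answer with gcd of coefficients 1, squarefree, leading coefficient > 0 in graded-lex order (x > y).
First, deg p = 3.
Next, observable constraints: no x-intercept at any integer in the box; it crosses the y-axis at the gridline y = -1.
Finally, matching integer coefficients to the picture gives p.

x^2*y + x*y^2 - 2*y^2 - 3*y - 1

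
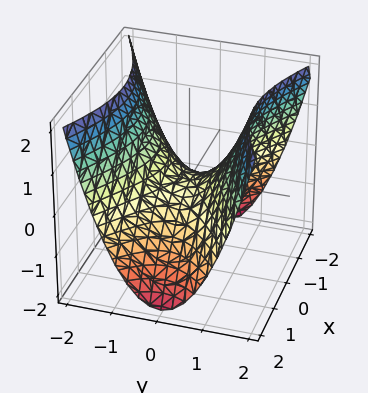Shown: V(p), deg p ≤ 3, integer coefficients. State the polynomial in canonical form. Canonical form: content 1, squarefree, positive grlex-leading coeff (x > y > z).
x^2 - 2*y^2 + 2*z

First, degree: a saddle surface; a quadric, so deg p = 2.
Next, symmetries: mirror symmetry y ↦ −y ⇒ only even powers of y; it's symmetric under x → −x, forcing even powers of x.
Then, checking where it meets the axes: it meets the z-axis at z = 0 (among the integer gridlines); one x-axis crossing is at x = 0.
Finally, the integer polynomial consistent with all of this is the stated p.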